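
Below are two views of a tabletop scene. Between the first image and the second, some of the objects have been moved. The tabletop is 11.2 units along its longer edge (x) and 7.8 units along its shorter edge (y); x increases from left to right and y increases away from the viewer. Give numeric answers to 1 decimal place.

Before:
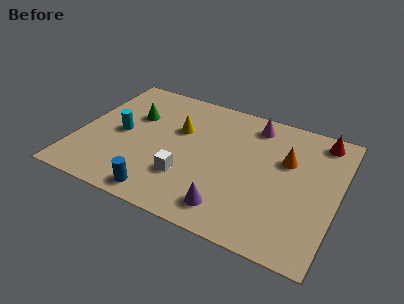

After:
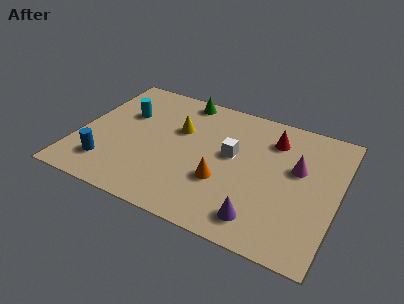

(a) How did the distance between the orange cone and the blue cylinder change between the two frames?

-1.4

They were about 6.4 units apart before and 5.0 after — 1.4 units closer together.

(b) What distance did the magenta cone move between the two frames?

2.8

From (7.3, 6.6) to (9.4, 4.7), the magenta cone covered √(2.1² + 1.9²) ≈ 2.8 units.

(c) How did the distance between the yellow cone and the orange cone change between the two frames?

-1.5

Before: roughly 4.7 units apart; after: 3.2. That's 1.5 units closer together.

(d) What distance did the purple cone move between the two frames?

1.3

The purple cone moved from about (6.9, 1.3) to (8.2, 1.3), a distance of √(1.3² + 0.0²) ≈ 1.3.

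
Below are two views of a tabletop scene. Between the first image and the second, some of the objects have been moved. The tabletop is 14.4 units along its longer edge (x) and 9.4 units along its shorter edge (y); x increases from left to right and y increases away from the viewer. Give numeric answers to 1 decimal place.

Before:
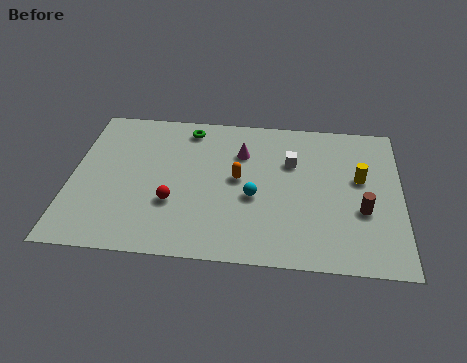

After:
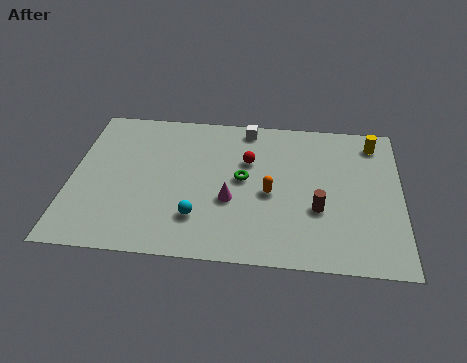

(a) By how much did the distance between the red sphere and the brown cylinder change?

-4.0

The distance was about 8.2 in the first image and 4.2 in the second, so they moved 4.0 units closer together.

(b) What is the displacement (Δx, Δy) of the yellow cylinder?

(0.6, 2.4)

The yellow cylinder started near (12.6, 5.5) and ended near (13.2, 7.9).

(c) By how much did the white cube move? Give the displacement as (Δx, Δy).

(-2.0, 2.1)

The white cube started near (9.6, 6.3) and ended near (7.6, 8.4).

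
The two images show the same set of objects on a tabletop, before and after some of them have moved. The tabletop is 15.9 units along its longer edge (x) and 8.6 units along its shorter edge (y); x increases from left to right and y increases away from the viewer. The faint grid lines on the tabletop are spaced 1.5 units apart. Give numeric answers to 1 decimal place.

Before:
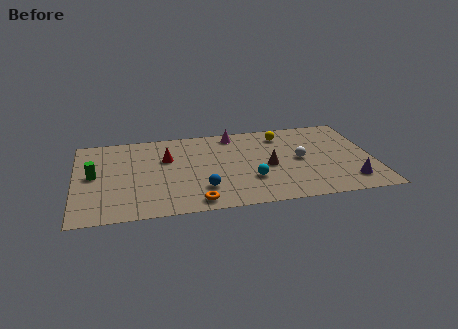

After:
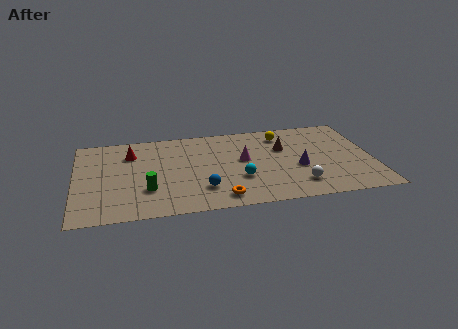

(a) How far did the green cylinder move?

3.4

The green cylinder moved from about (1.0, 4.5) to (3.8, 2.6), a distance of √(2.8² + 1.9²) ≈ 3.4.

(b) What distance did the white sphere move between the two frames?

2.5

The white sphere moved from about (12.0, 4.3) to (11.8, 1.8), a distance of √(0.2² + 2.5²) ≈ 2.5.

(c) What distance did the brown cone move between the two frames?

1.9

The brown cone moved from about (10.3, 3.9) to (11.2, 5.6), a distance of √(0.9² + 1.7²) ≈ 1.9.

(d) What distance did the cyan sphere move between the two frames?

0.6

The cyan sphere was near (9.3, 2.7) before and (8.7, 2.9) after, so it travelled √(0.6² + 0.2²) ≈ 0.6 units.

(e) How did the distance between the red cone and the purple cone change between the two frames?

-1.0

Before: roughly 10.4 units apart; after: 9.4. That's 1.0 units closer together.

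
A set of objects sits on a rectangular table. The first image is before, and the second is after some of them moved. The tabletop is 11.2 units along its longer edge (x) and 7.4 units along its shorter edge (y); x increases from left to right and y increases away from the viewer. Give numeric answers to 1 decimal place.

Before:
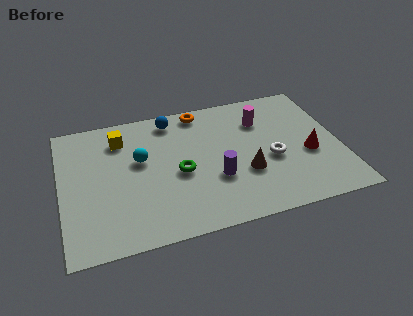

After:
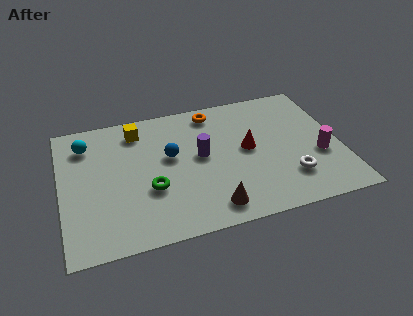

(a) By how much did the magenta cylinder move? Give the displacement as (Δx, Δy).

(2.1, -2.6)

The magenta cylinder was at about (8.2, 5.4) and moved to about (10.3, 2.8).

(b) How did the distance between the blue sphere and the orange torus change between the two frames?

+1.6

They were about 1.2 units apart before and 2.8 after — 1.6 units further apart.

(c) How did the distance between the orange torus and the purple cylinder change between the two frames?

-1.5

The distance was about 4.0 in the first image and 2.5 in the second, so they moved 1.5 units closer together.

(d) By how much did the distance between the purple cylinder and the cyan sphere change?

+1.4

They were about 3.4 units apart before and 4.8 after — 1.4 units further apart.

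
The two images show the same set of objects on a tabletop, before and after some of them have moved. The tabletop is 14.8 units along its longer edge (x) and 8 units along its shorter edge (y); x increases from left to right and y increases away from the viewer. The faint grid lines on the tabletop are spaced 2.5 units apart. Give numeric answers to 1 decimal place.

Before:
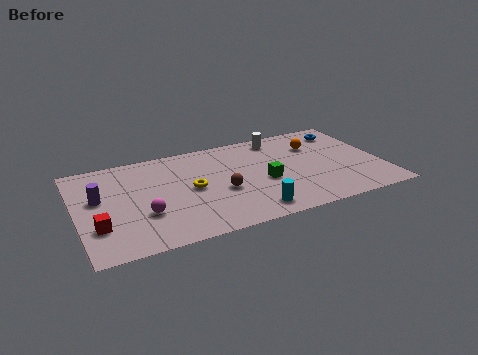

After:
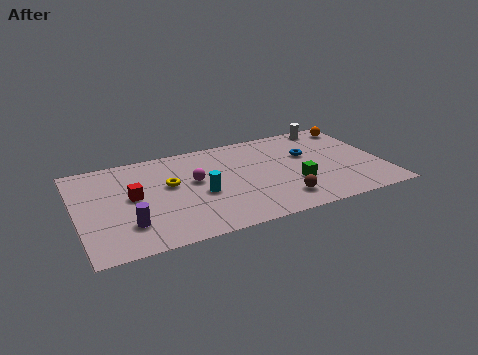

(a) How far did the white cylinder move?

2.7

The white cylinder moved from about (10.1, 6.9) to (12.8, 7.2), a distance of √(2.7² + 0.3²) ≈ 2.7.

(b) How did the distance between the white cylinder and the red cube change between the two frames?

+0.3

The distance was about 10.2 in the first image and 10.5 in the second, so they moved 0.3 units further apart.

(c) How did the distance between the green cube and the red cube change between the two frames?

-0.3

The distance was about 8.2 in the first image and 7.9 in the second, so they moved 0.3 units closer together.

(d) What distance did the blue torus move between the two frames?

2.6

The blue torus moved from about (13.4, 6.5) to (11.3, 5.0), a distance of √(2.1² + 1.5²) ≈ 2.6.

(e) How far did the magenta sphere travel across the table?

3.2

From (3.1, 2.7) to (5.7, 4.6), the magenta sphere covered √(2.6² + 1.9²) ≈ 3.2 units.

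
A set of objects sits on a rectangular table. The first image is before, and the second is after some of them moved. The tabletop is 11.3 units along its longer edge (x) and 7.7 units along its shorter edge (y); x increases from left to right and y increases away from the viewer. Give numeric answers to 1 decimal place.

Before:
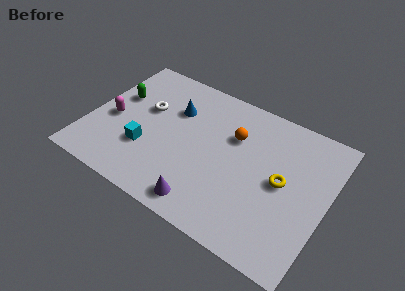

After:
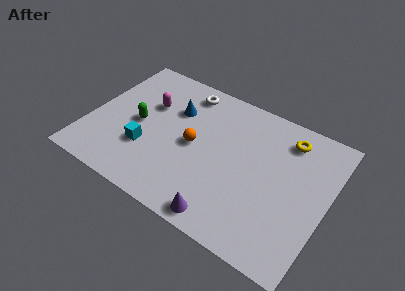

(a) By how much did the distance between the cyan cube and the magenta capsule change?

+0.5

They were about 2.0 units apart before and 2.5 after — 0.5 units further apart.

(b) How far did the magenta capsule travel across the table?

2.2

The magenta capsule moved from about (1.1, 3.4) to (2.6, 5.0), a distance of √(1.5² + 1.6²) ≈ 2.2.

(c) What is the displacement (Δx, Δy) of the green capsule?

(1.2, -1.1)

From the two frames, the green capsule sits at roughly (1.1, 4.8) before and (2.3, 3.7) after.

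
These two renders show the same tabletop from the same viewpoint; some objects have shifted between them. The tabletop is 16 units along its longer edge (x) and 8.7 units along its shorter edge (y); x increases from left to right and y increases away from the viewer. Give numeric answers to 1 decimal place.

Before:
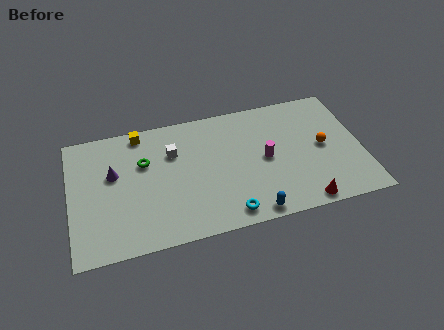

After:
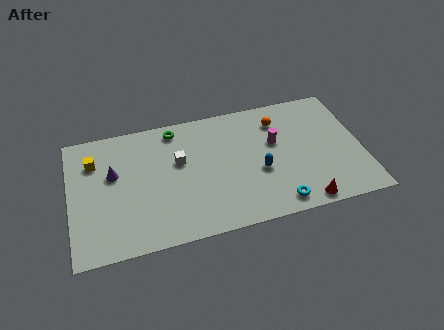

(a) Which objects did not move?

the purple cone and the red cone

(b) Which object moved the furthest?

the orange sphere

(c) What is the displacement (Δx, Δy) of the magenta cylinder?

(0.6, 1.0)

The magenta cylinder started near (10.7, 4.3) and ended near (11.3, 5.3).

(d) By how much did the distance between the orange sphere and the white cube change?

-2.6

They were about 8.4 units apart before and 5.8 after — 2.6 units closer together.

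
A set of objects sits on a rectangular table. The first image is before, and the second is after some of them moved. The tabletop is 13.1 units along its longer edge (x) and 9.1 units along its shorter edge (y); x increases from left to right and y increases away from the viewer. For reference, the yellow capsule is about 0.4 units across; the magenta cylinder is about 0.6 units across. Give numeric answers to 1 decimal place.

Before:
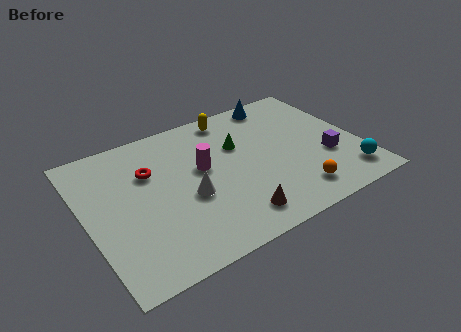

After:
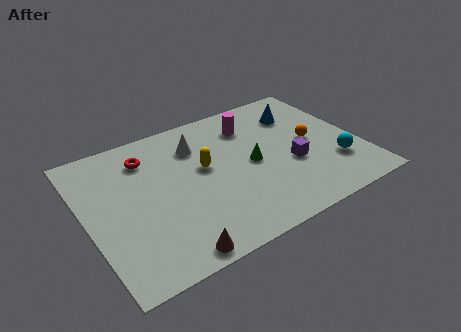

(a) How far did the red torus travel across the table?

1.0

From (3.2, 6.1) to (3.2, 7.1), the red torus covered √(0.0² + 1.0²) ≈ 1.0 units.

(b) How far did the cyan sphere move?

1.1

The cyan sphere was near (12.1, 1.6) before and (11.7, 2.6) after, so it travelled √(0.4² + 1.0²) ≈ 1.1 units.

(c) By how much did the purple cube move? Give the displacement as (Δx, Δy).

(-1.7, 0.3)

The purple cube was at about (11.4, 3.2) and moved to about (9.7, 3.5).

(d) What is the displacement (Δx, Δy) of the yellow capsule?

(-1.8, -2.8)

From the two frames, the yellow capsule sits at roughly (7.5, 8.0) before and (5.7, 5.2) after.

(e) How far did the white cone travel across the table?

3.2

From (4.7, 3.7) to (5.6, 6.8), the white cone covered √(0.9² + 3.1²) ≈ 3.2 units.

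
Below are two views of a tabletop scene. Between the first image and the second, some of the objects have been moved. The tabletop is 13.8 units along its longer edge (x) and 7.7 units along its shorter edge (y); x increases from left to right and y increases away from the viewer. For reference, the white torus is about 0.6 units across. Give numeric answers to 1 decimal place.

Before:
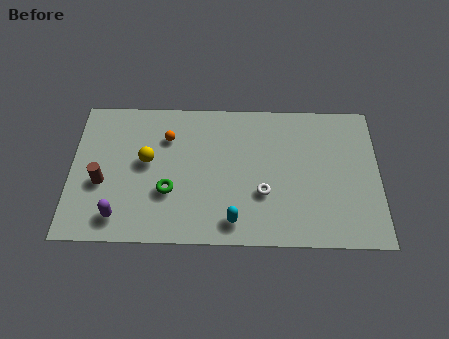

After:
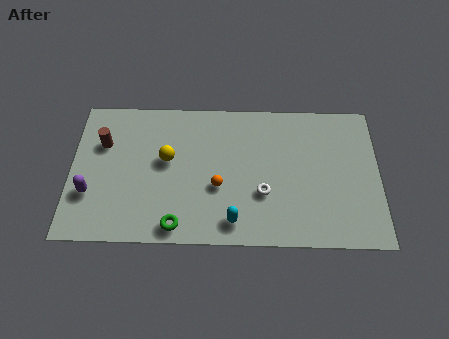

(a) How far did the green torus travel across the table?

1.8

The green torus was near (4.4, 2.7) before and (4.8, 0.9) after, so it travelled √(0.4² + 1.8²) ≈ 1.8 units.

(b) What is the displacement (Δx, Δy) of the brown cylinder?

(0.0, 2.1)

The brown cylinder started near (1.4, 3.1) and ended near (1.4, 5.2).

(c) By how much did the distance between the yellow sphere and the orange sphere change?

+1.1

They were about 1.6 units apart before and 2.7 after — 1.1 units further apart.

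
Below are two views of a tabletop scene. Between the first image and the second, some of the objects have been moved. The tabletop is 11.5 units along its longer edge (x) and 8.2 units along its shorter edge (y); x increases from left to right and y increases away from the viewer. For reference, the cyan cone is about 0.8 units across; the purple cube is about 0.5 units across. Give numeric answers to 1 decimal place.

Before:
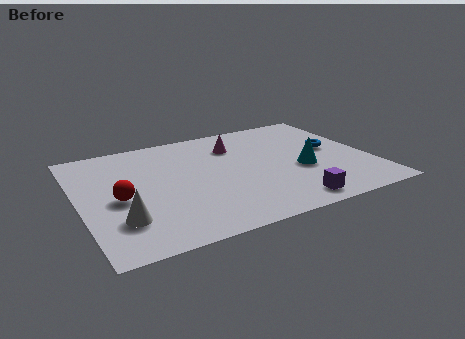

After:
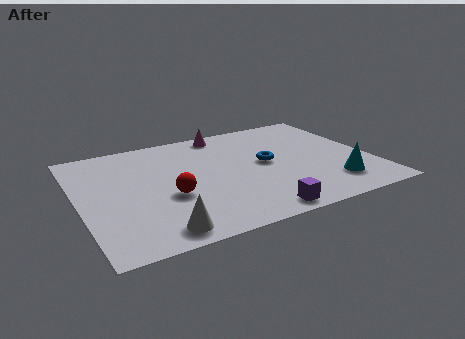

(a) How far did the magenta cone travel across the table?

1.2

The magenta cone was near (6.4, 6.1) before and (6.1, 7.3) after, so it travelled √(0.3² + 1.2²) ≈ 1.2 units.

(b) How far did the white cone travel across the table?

1.8

From (1.4, 2.2) to (2.7, 1.0), the white cone covered √(1.3² + 1.2²) ≈ 1.8 units.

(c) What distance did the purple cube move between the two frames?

1.3

The purple cube was near (7.8, 1.0) before and (6.5, 0.8) after, so it travelled √(1.3² + 0.2²) ≈ 1.3 units.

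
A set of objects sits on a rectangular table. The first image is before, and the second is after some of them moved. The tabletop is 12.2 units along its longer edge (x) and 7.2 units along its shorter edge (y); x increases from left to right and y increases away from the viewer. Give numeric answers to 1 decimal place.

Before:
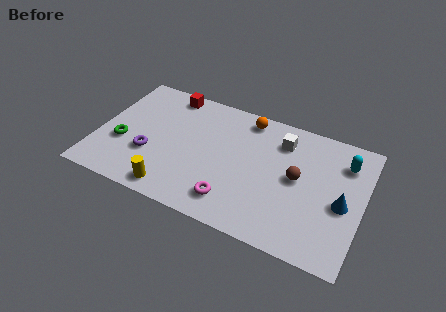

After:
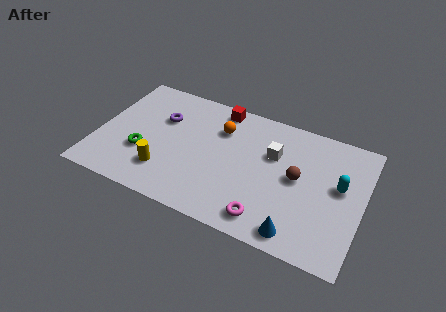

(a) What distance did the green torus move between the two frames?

1.0

From (1.2, 2.7) to (2.2, 2.5), the green torus covered √(1.0² + 0.2²) ≈ 1.0 units.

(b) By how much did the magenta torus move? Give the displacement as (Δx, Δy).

(1.6, -0.3)

The magenta torus was at about (6.5, 1.4) and moved to about (8.1, 1.1).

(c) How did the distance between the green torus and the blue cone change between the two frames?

-2.6

They were about 10.1 units apart before and 7.5 after — 2.6 units closer together.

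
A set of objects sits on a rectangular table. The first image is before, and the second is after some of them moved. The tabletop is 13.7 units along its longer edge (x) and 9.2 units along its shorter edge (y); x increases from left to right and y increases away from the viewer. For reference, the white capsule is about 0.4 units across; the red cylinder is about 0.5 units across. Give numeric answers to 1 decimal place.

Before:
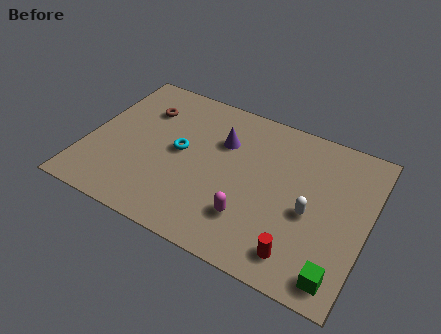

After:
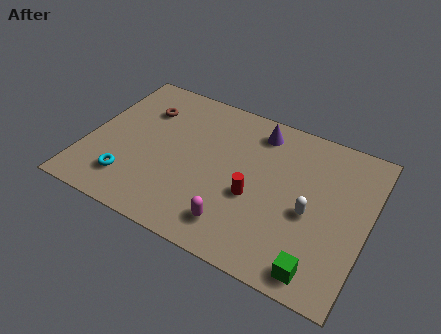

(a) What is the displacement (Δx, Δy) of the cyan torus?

(-2.1, -2.8)

The cyan torus started near (4.5, 4.8) and ended near (2.4, 2.0).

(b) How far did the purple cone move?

2.1

The purple cone was near (6.4, 6.3) before and (8.0, 7.7) after, so it travelled √(1.6² + 1.4²) ≈ 2.1 units.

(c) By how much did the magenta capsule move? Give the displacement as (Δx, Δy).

(-0.6, -0.7)

The magenta capsule started near (8.3, 2.4) and ended near (7.7, 1.7).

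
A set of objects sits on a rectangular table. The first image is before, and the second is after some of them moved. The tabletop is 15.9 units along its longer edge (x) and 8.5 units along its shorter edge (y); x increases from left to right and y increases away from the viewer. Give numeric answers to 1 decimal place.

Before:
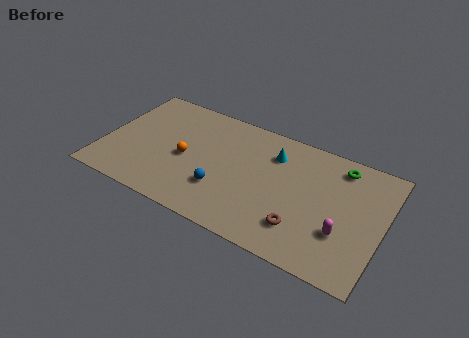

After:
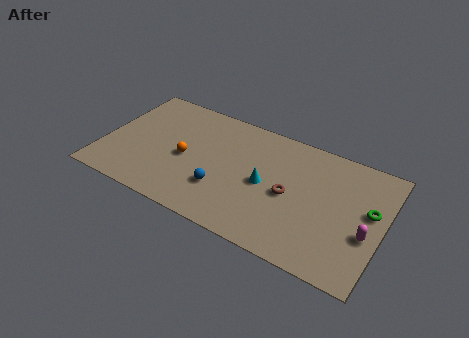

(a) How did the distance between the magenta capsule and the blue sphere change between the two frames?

+1.3

The distance was about 6.8 in the first image and 8.1 in the second, so they moved 1.3 units further apart.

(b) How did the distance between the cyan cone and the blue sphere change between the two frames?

-1.8

Before: roughly 4.5 units apart; after: 2.7. That's 1.8 units closer together.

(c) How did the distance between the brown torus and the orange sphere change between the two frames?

-1.1

They were about 7.1 units apart before and 6.0 after — 1.1 units closer together.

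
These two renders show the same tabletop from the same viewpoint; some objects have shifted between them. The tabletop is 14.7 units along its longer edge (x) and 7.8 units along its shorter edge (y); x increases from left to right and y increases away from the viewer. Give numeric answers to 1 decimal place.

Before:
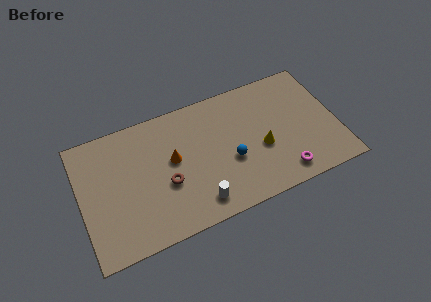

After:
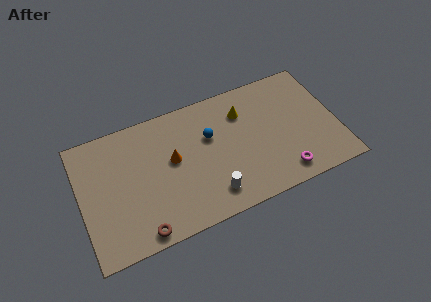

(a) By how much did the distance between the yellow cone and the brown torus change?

+2.6

Before: roughly 5.5 units apart; after: 8.1. That's 2.6 units further apart.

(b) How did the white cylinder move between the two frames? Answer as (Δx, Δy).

(0.8, 0.2)

The white cylinder was at about (6.4, 1.3) and moved to about (7.2, 1.5).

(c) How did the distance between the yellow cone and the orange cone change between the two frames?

-0.7

They were about 5.1 units apart before and 4.4 after — 0.7 units closer together.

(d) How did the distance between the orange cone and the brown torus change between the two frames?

+2.8

Before: roughly 1.4 units apart; after: 4.2. That's 2.8 units further apart.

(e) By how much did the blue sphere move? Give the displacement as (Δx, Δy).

(-1.0, 1.9)

From the two frames, the blue sphere sits at roughly (8.5, 3.1) before and (7.5, 5.0) after.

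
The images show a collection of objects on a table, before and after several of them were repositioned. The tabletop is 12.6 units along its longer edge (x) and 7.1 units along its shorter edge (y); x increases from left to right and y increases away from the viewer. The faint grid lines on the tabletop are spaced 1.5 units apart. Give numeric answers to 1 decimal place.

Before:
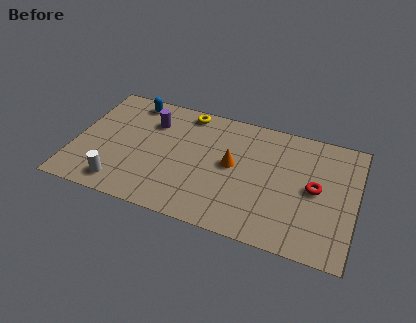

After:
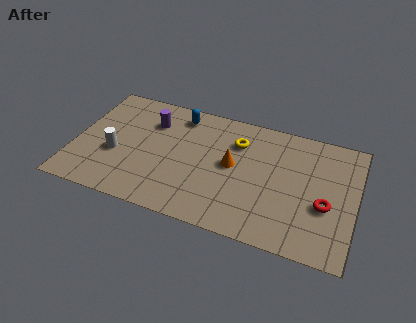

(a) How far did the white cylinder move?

1.7

From (2.3, 1.1) to (1.9, 2.8), the white cylinder covered √(0.4² + 1.7²) ≈ 1.7 units.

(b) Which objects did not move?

the orange cone and the purple cylinder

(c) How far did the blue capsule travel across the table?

2.2

The blue capsule was near (2.3, 6.2) before and (4.5, 6.0) after, so it travelled √(2.2² + 0.2²) ≈ 2.2 units.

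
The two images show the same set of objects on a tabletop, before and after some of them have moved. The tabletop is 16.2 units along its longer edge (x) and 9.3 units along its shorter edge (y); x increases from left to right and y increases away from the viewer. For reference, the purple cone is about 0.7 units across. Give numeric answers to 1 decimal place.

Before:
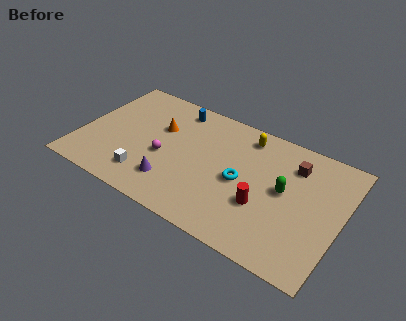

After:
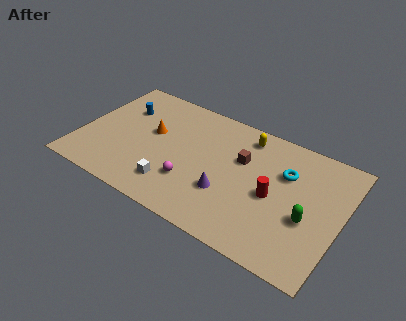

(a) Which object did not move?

the yellow capsule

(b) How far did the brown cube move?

3.3

From (13.0, 7.1) to (9.9, 6.0), the brown cube covered √(3.1² + 1.1²) ≈ 3.3 units.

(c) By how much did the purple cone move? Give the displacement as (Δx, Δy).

(3.3, 0.9)

The purple cone was at about (6.1, 2.2) and moved to about (9.4, 3.1).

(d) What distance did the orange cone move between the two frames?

0.7

From (4.7, 6.0) to (4.3, 5.4), the orange cone covered √(0.4² + 0.6²) ≈ 0.7 units.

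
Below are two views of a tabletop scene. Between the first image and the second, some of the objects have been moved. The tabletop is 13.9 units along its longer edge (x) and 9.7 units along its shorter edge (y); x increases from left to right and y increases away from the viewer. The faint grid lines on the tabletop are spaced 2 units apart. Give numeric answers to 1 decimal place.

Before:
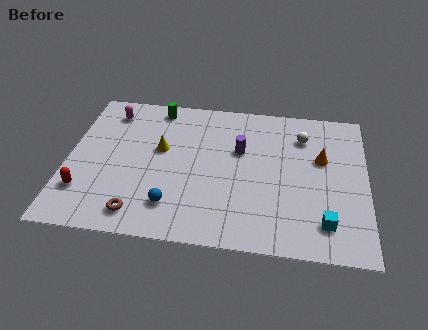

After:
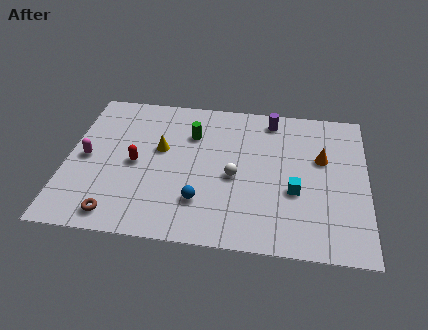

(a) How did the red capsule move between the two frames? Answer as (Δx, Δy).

(2.3, 2.1)

From the two frames, the red capsule sits at roughly (0.9, 2.5) before and (3.2, 4.6) after.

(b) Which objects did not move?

the yellow cone and the orange cone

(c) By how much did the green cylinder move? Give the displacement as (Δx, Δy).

(1.7, -1.7)

From the two frames, the green cylinder sits at roughly (4.0, 8.6) before and (5.7, 6.9) after.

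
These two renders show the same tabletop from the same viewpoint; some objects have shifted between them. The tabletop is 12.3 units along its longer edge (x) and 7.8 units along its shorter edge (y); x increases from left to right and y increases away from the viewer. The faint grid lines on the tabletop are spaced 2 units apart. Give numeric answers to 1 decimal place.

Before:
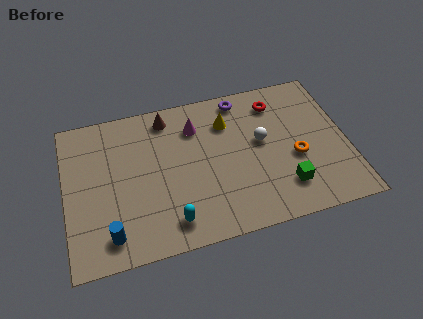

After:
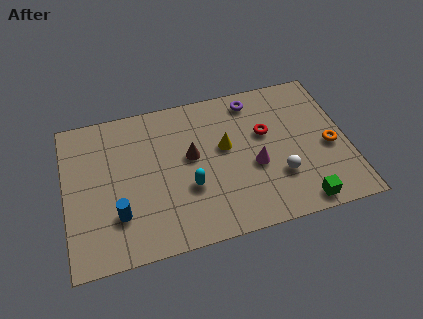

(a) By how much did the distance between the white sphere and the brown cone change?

-0.4

The distance was about 4.6 in the first image and 4.2 in the second, so they moved 0.4 units closer together.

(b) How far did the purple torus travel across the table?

0.5

The purple torus moved from about (7.9, 6.9) to (8.4, 6.7), a distance of √(0.5² + 0.2²) ≈ 0.5.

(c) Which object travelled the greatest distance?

the magenta cone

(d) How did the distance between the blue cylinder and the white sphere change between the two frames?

-0.5

The distance was about 7.5 in the first image and 7.0 in the second, so they moved 0.5 units closer together.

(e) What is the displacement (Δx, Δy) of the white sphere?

(0.6, -2.0)

The white sphere started near (8.6, 4.4) and ended near (9.2, 2.4).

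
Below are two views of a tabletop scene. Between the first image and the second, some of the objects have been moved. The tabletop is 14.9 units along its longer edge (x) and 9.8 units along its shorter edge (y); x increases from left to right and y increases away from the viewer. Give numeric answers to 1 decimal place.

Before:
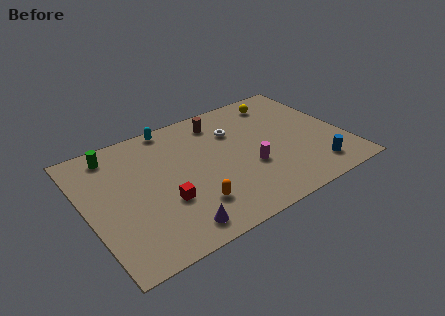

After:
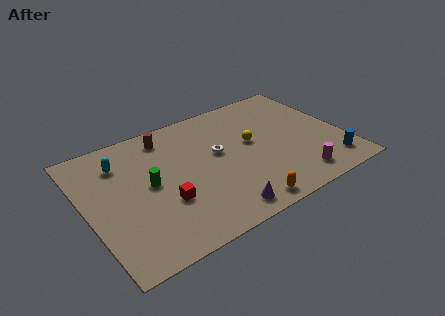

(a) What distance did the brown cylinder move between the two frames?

3.1

The brown cylinder moved from about (8.2, 8.1) to (5.1, 8.3), a distance of √(3.1² + 0.2²) ≈ 3.1.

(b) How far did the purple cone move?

2.6

The purple cone was near (4.4, 1.3) before and (7.0, 1.2) after, so it travelled √(2.6² + 0.1²) ≈ 2.6 units.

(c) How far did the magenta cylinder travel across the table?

3.2

The magenta cylinder moved from about (9.2, 3.6) to (11.6, 1.5), a distance of √(2.4² + 2.1²) ≈ 3.2.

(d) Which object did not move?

the red cube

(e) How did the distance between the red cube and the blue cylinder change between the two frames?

+1.0

They were about 8.7 units apart before and 9.7 after — 1.0 units further apart.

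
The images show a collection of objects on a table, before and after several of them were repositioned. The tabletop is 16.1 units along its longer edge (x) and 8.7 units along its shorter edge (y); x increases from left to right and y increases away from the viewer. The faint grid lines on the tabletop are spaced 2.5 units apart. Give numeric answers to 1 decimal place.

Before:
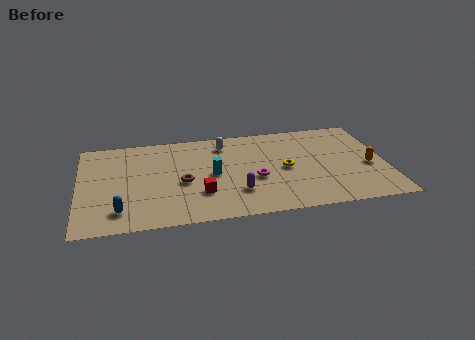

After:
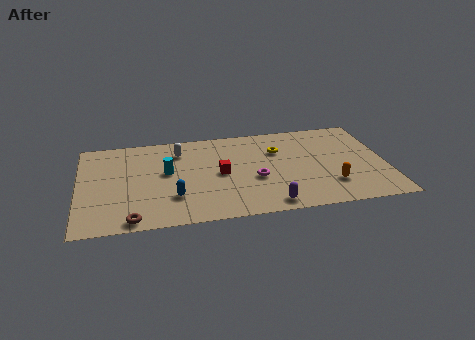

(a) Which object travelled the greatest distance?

the brown torus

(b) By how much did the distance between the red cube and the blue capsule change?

-1.2

They were about 4.3 units apart before and 3.1 after — 1.2 units closer together.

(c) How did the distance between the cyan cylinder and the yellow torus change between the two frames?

+2.2

The distance was about 3.8 in the first image and 6.0 in the second, so they moved 2.2 units further apart.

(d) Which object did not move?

the magenta torus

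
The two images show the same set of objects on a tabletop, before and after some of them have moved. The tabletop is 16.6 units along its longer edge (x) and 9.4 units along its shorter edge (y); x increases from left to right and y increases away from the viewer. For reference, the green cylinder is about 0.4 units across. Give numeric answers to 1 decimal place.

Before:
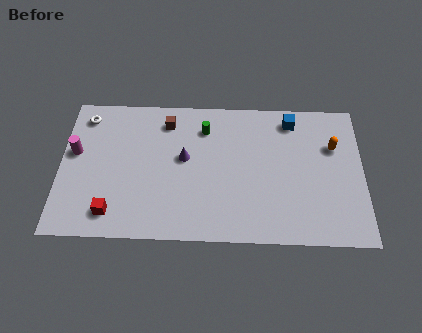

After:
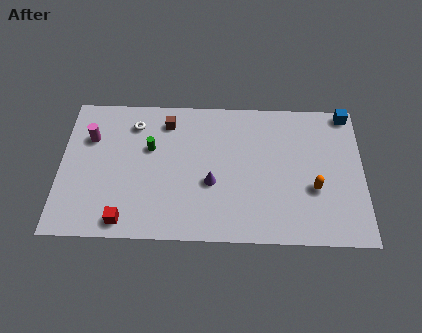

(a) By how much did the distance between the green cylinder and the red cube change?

-2.6

They were about 7.6 units apart before and 5.0 after — 2.6 units closer together.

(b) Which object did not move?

the brown cube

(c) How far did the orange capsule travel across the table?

3.0

The orange capsule moved from about (15.0, 6.3) to (13.9, 3.5), a distance of √(1.1² + 2.8²) ≈ 3.0.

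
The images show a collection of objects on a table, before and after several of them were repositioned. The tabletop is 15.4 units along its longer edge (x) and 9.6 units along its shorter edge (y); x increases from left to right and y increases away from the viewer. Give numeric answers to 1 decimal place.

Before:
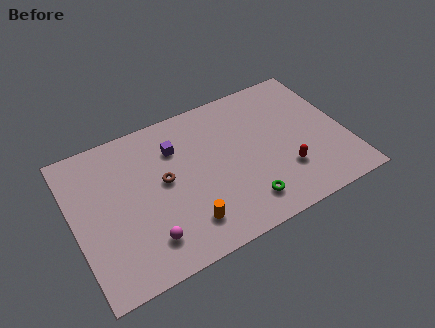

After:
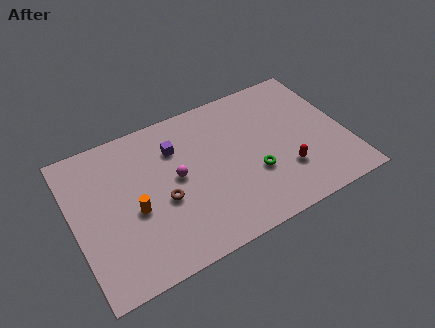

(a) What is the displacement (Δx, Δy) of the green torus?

(0.8, 1.6)

The green torus started near (9.2, 1.8) and ended near (10.0, 3.4).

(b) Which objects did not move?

the purple cube and the red capsule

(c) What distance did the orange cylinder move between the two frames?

3.3

From (5.9, 2.0) to (3.3, 4.1), the orange cylinder covered √(2.6² + 2.1²) ≈ 3.3 units.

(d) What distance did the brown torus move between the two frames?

1.2

The brown torus moved from about (5.1, 5.2) to (4.9, 4.0), a distance of √(0.2² + 1.2²) ≈ 1.2.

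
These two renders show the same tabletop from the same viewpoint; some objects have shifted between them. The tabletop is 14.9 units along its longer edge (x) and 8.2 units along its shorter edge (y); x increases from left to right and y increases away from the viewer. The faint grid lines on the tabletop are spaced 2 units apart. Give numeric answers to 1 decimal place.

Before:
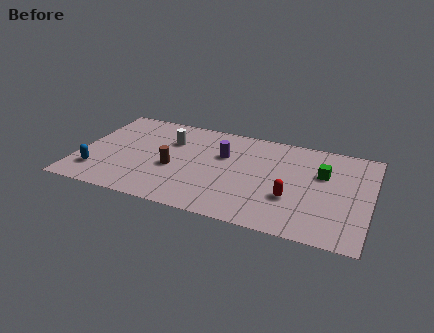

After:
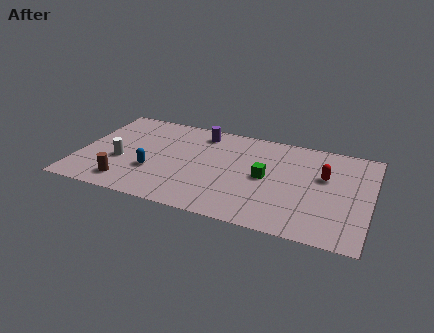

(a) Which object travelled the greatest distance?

the white cylinder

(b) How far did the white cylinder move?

3.4

The white cylinder was near (4.5, 5.7) before and (2.2, 3.2) after, so it travelled √(2.3² + 2.5²) ≈ 3.4 units.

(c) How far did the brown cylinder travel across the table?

3.0

From (4.9, 3.4) to (2.7, 1.4), the brown cylinder covered √(2.2² + 2.0²) ≈ 3.0 units.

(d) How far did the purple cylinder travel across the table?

2.1

The purple cylinder was near (7.3, 5.3) before and (6.0, 6.9) after, so it travelled √(1.3² + 1.6²) ≈ 2.1 units.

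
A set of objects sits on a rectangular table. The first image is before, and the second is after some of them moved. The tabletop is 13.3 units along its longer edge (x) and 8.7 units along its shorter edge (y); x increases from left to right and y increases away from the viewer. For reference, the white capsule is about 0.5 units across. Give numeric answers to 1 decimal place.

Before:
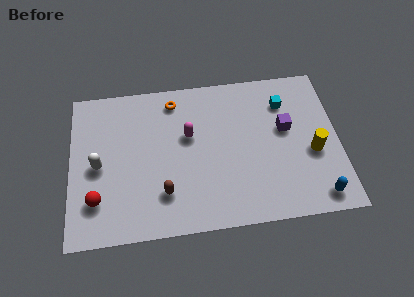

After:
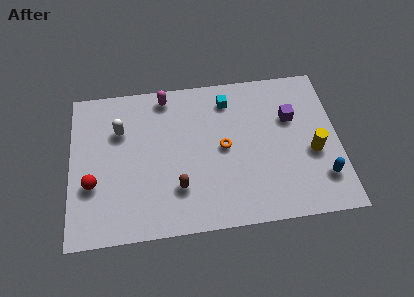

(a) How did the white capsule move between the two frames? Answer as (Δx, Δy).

(1.1, 1.9)

The white capsule started near (1.4, 4.1) and ended near (2.5, 6.0).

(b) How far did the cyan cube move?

2.8

From (10.7, 6.6) to (7.9, 7.1), the cyan cube covered √(2.8² + 0.5²) ≈ 2.8 units.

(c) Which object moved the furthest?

the orange torus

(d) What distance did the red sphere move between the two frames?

0.9

From (1.3, 2.2) to (1.1, 3.1), the red sphere covered √(0.2² + 0.9²) ≈ 0.9 units.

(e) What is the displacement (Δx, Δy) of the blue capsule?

(0.3, 1.0)

From the two frames, the blue capsule sits at roughly (12.1, 1.1) before and (12.4, 2.1) after.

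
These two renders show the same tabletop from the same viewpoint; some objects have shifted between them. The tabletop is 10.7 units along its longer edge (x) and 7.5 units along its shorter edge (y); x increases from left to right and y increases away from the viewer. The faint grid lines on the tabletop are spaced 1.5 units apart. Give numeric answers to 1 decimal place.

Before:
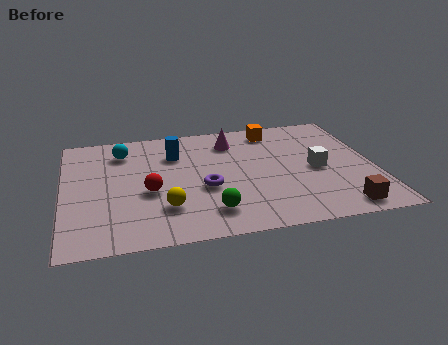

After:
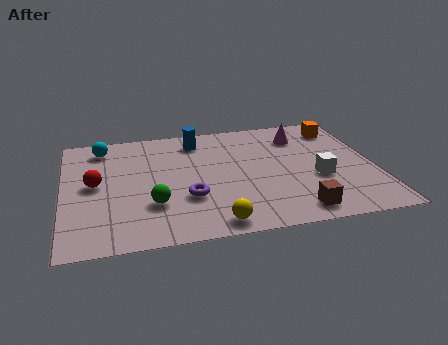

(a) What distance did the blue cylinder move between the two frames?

1.1

The blue cylinder moved from about (3.9, 5.4) to (4.7, 6.2), a distance of √(0.8² + 0.8²) ≈ 1.1.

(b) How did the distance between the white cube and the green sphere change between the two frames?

+1.4

The distance was about 4.3 in the first image and 5.7 in the second, so they moved 1.4 units further apart.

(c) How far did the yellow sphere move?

2.0

From (3.4, 2.0) to (5.0, 0.8), the yellow sphere covered √(1.6² + 1.2²) ≈ 2.0 units.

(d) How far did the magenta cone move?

2.4

The magenta cone was near (5.9, 5.9) before and (8.3, 5.8) after, so it travelled √(2.4² + 0.1²) ≈ 2.4 units.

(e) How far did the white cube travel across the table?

0.6

From (8.7, 3.5) to (8.7, 2.9), the white cube covered √(0.0² + 0.6²) ≈ 0.6 units.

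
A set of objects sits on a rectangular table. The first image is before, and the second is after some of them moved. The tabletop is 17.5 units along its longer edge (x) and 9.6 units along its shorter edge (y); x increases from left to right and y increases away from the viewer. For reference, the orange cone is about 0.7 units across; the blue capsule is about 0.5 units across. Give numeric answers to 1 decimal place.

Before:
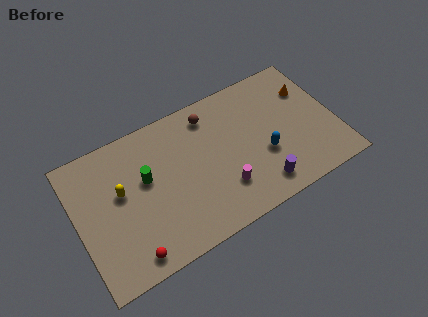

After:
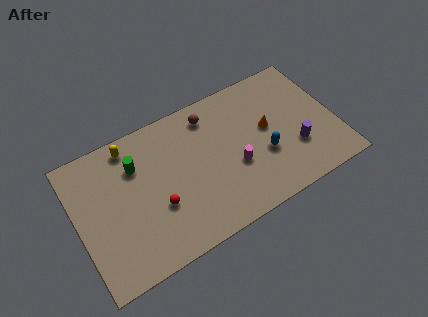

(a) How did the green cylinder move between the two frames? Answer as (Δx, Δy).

(-0.5, 1.2)

The green cylinder was at about (4.7, 5.7) and moved to about (4.2, 6.9).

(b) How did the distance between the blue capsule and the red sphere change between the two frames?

-2.5

The distance was about 9.8 in the first image and 7.3 in the second, so they moved 2.5 units closer together.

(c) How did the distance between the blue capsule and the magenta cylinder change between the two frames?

-1.2

They were about 3.2 units apart before and 2.0 after — 1.2 units closer together.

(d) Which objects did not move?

the brown sphere and the blue capsule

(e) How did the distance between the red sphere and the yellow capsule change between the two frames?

+0.6

The distance was about 4.4 in the first image and 5.0 in the second, so they moved 0.6 units further apart.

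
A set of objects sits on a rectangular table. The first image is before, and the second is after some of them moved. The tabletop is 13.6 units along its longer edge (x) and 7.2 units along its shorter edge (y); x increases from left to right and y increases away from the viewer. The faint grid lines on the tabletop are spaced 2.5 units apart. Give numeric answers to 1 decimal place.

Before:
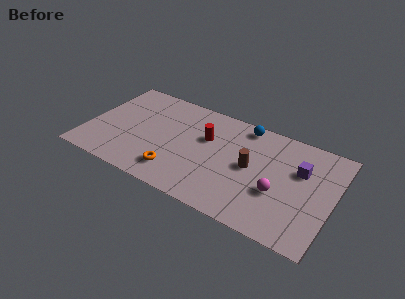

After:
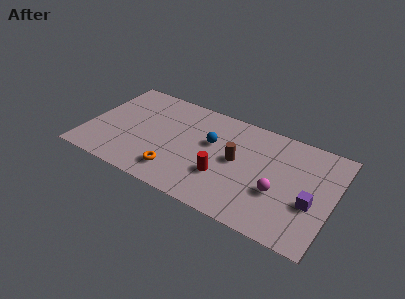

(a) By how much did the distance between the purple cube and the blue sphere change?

+2.2

Before: roughly 3.7 units apart; after: 5.9. That's 2.2 units further apart.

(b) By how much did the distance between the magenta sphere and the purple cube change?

-0.4

The distance was about 2.2 in the first image and 1.8 in the second, so they moved 0.4 units closer together.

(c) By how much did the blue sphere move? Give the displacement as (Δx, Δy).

(-1.6, -2.0)

From the two frames, the blue sphere sits at roughly (8.4, 6.4) before and (6.8, 4.4) after.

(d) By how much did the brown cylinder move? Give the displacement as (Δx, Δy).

(-0.8, 0.1)

The brown cylinder was at about (9.1, 3.7) and moved to about (8.3, 3.8).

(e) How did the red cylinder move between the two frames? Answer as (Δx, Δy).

(1.2, -2.2)

The red cylinder started near (6.5, 4.6) and ended near (7.7, 2.4).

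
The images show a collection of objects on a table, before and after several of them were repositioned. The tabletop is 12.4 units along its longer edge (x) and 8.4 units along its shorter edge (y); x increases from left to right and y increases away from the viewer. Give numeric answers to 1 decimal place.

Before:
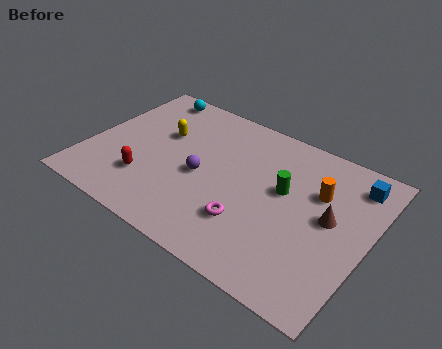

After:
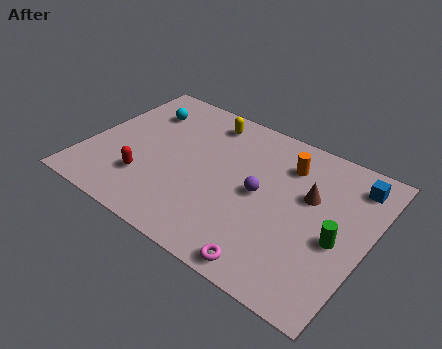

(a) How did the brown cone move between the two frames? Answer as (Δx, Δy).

(-1.0, 0.7)

The brown cone started near (10.7, 4.5) and ended near (9.7, 5.2).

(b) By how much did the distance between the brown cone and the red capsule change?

-0.7

The distance was about 8.1 in the first image and 7.4 in the second, so they moved 0.7 units closer together.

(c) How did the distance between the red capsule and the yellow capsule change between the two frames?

+2.1

Before: roughly 3.0 units apart; after: 5.1. That's 2.1 units further apart.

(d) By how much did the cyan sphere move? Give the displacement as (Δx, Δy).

(0.0, -1.2)

From the two frames, the cyan sphere sits at roughly (1.9, 7.5) before and (1.9, 6.3) after.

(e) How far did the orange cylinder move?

1.7

The orange cylinder was near (10.0, 5.6) before and (8.5, 6.4) after, so it travelled √(1.5² + 0.8²) ≈ 1.7 units.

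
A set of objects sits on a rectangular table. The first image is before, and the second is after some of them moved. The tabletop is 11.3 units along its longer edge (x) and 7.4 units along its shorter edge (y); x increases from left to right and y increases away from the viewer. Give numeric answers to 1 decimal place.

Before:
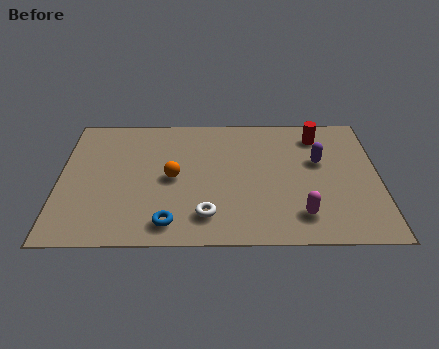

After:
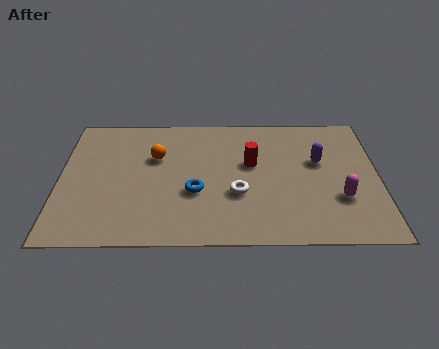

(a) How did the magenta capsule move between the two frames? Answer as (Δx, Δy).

(1.4, 0.9)

The magenta capsule was at about (8.5, 1.5) and moved to about (9.9, 2.4).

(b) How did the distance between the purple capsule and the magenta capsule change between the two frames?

-0.9

They were about 3.1 units apart before and 2.2 after — 0.9 units closer together.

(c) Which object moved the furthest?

the red cylinder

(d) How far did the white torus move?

1.6

The white torus was near (5.2, 1.5) before and (6.3, 2.7) after, so it travelled √(1.1² + 1.2²) ≈ 1.6 units.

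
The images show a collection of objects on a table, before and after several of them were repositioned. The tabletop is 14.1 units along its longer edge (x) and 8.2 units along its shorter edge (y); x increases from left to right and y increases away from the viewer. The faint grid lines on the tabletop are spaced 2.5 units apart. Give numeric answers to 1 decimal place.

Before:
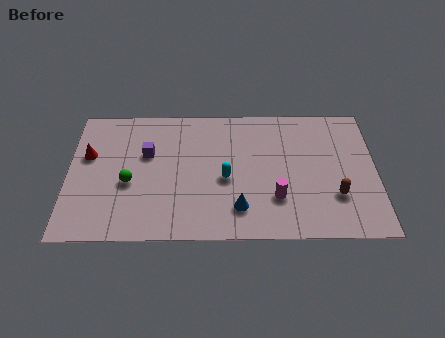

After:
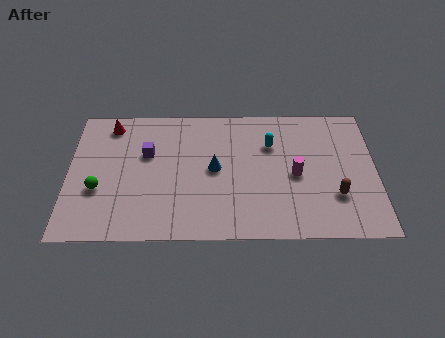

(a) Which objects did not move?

the purple cube and the brown capsule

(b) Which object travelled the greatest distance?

the cyan capsule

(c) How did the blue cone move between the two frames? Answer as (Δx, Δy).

(-1.1, 2.4)

From the two frames, the blue cone sits at roughly (7.8, 1.8) before and (6.7, 4.2) after.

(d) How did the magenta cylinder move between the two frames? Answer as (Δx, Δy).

(0.9, 1.4)

The magenta cylinder was at about (9.5, 2.4) and moved to about (10.4, 3.8).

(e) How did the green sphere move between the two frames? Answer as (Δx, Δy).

(-1.4, -0.4)

The green sphere started near (2.8, 3.4) and ended near (1.4, 3.0).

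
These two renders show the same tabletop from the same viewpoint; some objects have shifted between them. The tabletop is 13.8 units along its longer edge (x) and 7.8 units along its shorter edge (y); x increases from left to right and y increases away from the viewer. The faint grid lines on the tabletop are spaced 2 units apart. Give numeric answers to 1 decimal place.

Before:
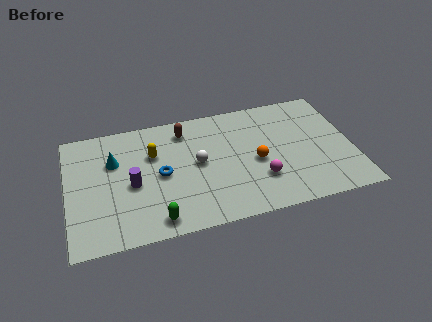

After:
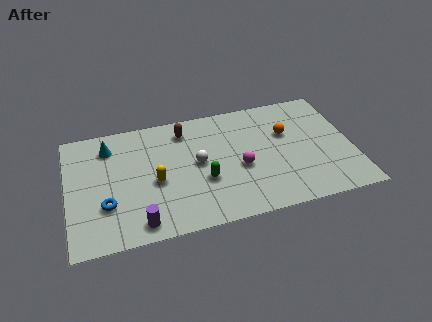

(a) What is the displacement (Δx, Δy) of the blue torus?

(-2.7, -1.3)

From the two frames, the blue torus sits at roughly (4.5, 3.8) before and (1.8, 2.5) after.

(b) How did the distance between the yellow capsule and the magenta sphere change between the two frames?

-1.7

The distance was about 5.8 in the first image and 4.1 in the second, so they moved 1.7 units closer together.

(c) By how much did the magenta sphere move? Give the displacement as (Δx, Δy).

(-0.9, 1.0)

The magenta sphere was at about (9.2, 2.3) and moved to about (8.3, 3.3).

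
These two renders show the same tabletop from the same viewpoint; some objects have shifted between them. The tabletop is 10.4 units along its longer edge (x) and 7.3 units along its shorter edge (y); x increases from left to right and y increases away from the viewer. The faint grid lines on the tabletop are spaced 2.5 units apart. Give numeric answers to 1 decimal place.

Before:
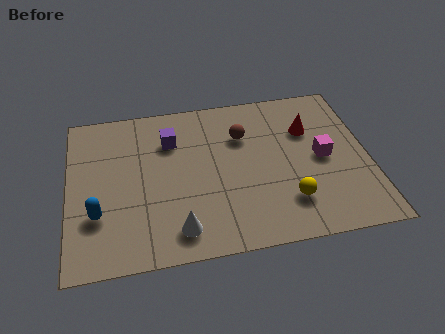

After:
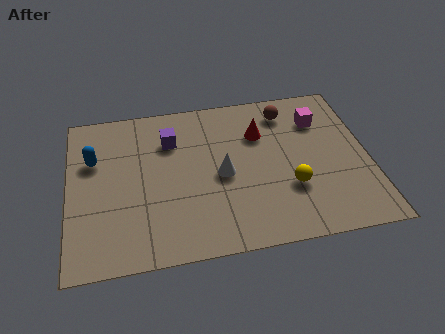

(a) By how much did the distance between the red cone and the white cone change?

-3.8

The distance was about 6.0 in the first image and 2.2 in the second, so they moved 3.8 units closer together.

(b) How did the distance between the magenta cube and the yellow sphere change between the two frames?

+1.0

The distance was about 2.2 in the first image and 3.2 in the second, so they moved 1.0 units further apart.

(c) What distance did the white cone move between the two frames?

2.7

The white cone was near (3.7, 1.2) before and (5.3, 3.4) after, so it travelled √(1.6² + 2.2²) ≈ 2.7 units.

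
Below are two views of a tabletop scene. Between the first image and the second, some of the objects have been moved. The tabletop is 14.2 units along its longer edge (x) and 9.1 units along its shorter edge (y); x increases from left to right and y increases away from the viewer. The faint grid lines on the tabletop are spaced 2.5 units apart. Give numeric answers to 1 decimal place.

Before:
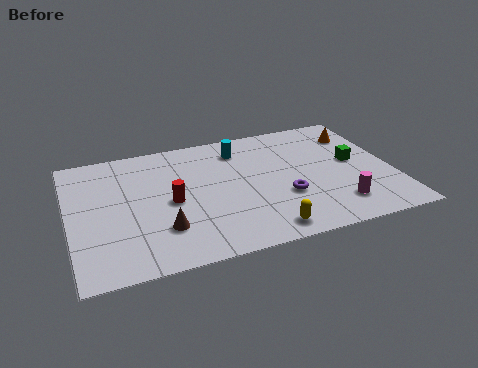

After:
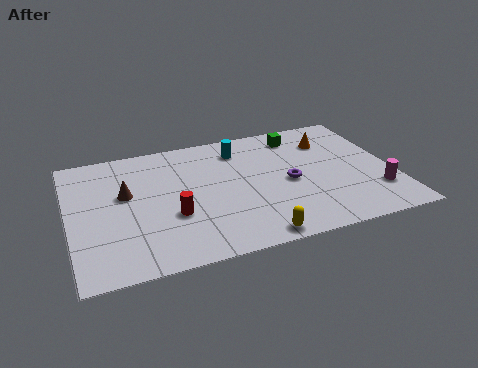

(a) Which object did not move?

the cyan cylinder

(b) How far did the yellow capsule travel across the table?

0.6

From (8.2, 1.1) to (7.7, 0.8), the yellow capsule covered √(0.5² + 0.3²) ≈ 0.6 units.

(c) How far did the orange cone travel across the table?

1.3

The orange cone was near (13.0, 7.0) before and (11.7, 6.8) after, so it travelled √(1.3² + 0.2²) ≈ 1.3 units.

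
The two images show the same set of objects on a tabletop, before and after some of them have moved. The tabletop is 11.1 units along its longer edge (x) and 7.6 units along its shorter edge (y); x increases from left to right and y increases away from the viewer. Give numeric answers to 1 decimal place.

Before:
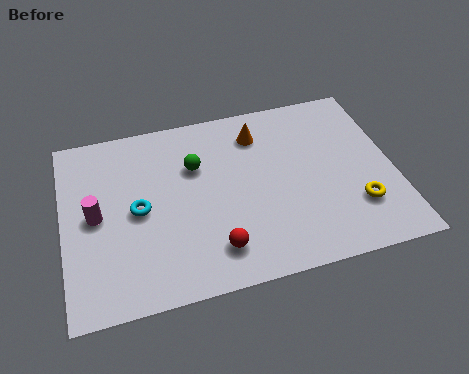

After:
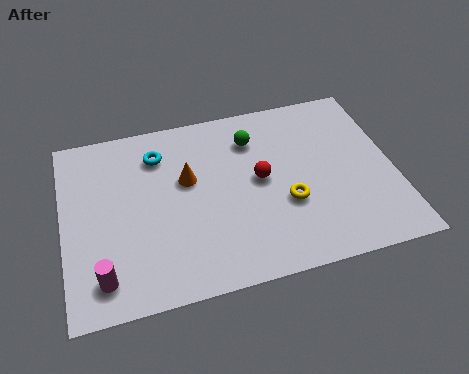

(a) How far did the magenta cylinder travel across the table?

2.5

The magenta cylinder was near (1.1, 3.8) before and (1.2, 1.3) after, so it travelled √(0.1² + 2.5²) ≈ 2.5 units.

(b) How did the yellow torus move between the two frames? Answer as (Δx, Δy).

(-2.3, 0.7)

The yellow torus was at about (9.7, 2.1) and moved to about (7.4, 2.8).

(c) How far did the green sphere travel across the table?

2.1

The green sphere moved from about (4.5, 5.1) to (6.5, 5.8), a distance of √(2.0² + 0.7²) ≈ 2.1.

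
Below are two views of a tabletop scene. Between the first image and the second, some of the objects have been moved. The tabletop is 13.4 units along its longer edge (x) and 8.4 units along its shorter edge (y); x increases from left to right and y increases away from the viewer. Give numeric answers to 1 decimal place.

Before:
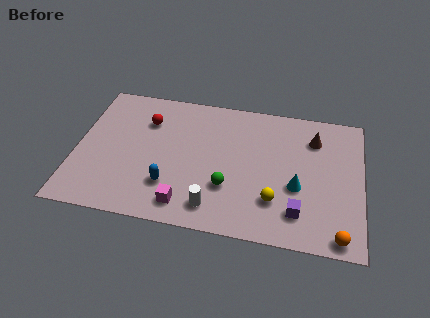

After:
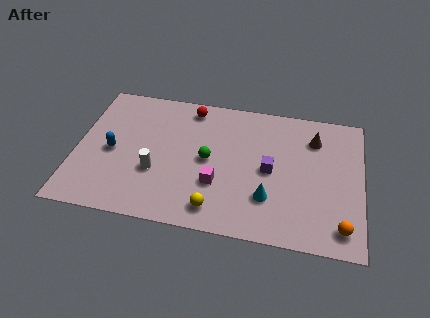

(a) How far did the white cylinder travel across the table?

3.2

The white cylinder was near (6.6, 1.4) before and (3.8, 3.0) after, so it travelled √(2.8² + 1.6²) ≈ 3.2 units.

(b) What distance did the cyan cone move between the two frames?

1.6

The cyan cone moved from about (10.4, 3.3) to (9.1, 2.4), a distance of √(1.3² + 0.9²) ≈ 1.6.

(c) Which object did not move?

the brown cone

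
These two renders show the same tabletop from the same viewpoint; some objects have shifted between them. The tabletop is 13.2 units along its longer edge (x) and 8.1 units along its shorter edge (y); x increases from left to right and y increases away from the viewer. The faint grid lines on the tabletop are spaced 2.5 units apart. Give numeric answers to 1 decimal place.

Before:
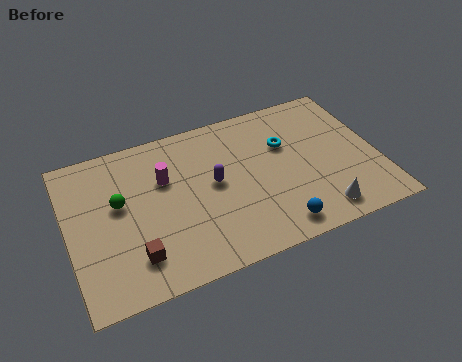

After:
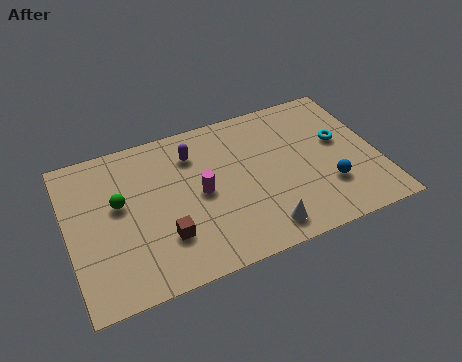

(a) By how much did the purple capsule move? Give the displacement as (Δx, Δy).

(-0.7, 1.9)

From the two frames, the purple capsule sits at roughly (6.2, 4.3) before and (5.5, 6.2) after.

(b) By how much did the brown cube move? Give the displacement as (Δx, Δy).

(1.3, 0.5)

The brown cube was at about (2.6, 1.8) and moved to about (3.9, 2.3).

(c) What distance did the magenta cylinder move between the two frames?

1.9

The magenta cylinder was near (4.2, 5.3) before and (5.6, 4.0) after, so it travelled √(1.4² + 1.3²) ≈ 1.9 units.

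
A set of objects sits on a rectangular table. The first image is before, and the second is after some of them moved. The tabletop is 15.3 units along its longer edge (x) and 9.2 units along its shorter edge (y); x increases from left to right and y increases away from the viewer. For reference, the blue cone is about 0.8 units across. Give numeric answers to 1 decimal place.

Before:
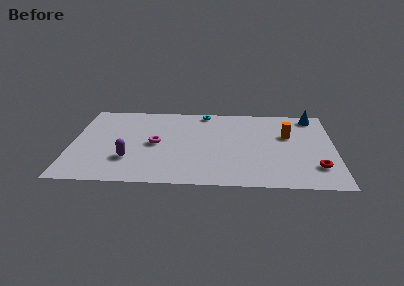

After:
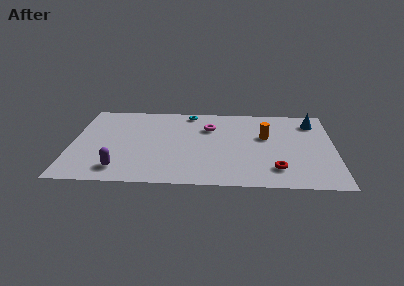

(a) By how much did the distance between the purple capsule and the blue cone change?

+0.6

The distance was about 12.0 in the first image and 12.6 in the second, so they moved 0.6 units further apart.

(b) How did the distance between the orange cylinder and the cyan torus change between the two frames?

-0.3

The distance was about 5.5 in the first image and 5.2 in the second, so they moved 0.3 units closer together.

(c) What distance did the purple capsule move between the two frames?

1.2

The purple capsule moved from about (3.4, 2.7) to (2.9, 1.6), a distance of √(0.5² + 1.1²) ≈ 1.2.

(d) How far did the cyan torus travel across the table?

0.9

From (7.7, 8.3) to (6.8, 8.2), the cyan torus covered √(0.9² + 0.1²) ≈ 0.9 units.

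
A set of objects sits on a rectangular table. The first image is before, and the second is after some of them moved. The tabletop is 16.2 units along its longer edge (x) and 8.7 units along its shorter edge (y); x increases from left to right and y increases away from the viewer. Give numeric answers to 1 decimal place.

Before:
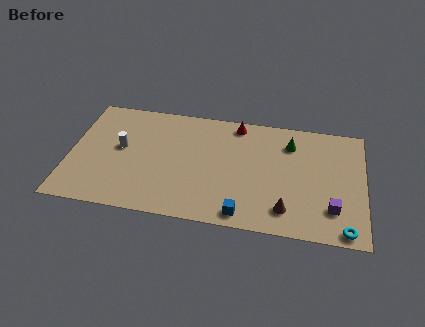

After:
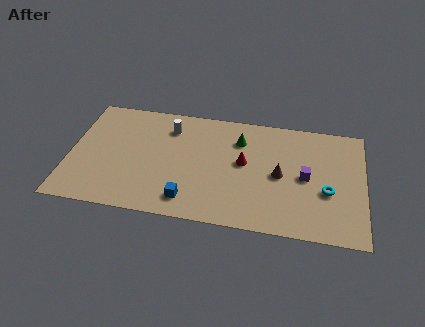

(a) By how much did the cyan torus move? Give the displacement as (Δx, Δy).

(-1.0, 2.6)

The cyan torus started near (15.2, 0.8) and ended near (14.2, 3.4).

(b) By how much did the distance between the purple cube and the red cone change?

-4.3

Before: roughly 7.7 units apart; after: 3.4. That's 4.3 units closer together.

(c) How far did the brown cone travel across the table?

2.5

From (12.0, 1.7) to (11.6, 4.2), the brown cone covered √(0.4² + 2.5²) ≈ 2.5 units.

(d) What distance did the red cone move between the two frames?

2.9

From (9.1, 7.7) to (9.6, 4.8), the red cone covered √(0.5² + 2.9²) ≈ 2.9 units.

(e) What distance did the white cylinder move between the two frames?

3.3

The white cylinder was near (2.8, 4.8) before and (5.4, 6.8) after, so it travelled √(2.6² + 2.0²) ≈ 3.3 units.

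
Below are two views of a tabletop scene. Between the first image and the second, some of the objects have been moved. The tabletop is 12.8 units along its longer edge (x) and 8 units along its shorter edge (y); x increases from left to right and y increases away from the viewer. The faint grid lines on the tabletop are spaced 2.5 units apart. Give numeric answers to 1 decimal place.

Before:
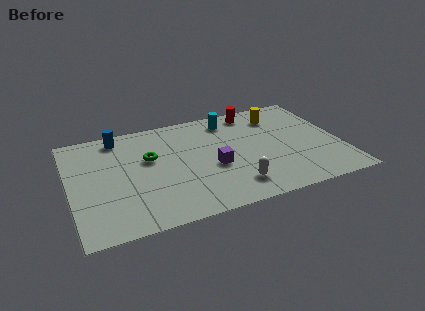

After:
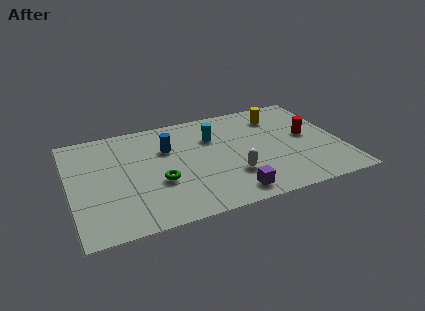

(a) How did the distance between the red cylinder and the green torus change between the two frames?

+1.7

They were about 5.6 units apart before and 7.3 after — 1.7 units further apart.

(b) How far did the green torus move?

1.9

From (3.8, 4.9) to (4.1, 3.0), the green torus covered √(0.3² + 1.9²) ≈ 1.9 units.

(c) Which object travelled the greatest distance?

the red cylinder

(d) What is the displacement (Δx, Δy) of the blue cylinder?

(2.2, -1.6)

From the two frames, the blue cylinder sits at roughly (2.5, 7.0) before and (4.7, 5.4) after.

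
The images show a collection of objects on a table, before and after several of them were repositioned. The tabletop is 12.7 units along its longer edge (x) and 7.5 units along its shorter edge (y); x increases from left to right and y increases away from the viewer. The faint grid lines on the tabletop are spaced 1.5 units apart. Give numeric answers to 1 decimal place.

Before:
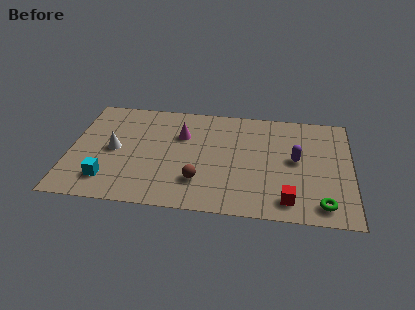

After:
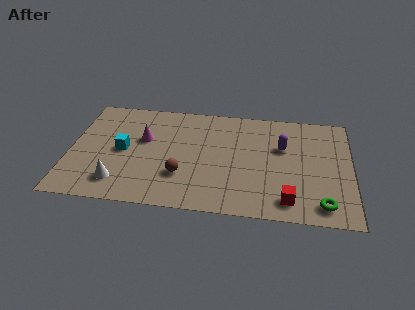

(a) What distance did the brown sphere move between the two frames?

0.9

The brown sphere moved from about (5.9, 2.0) to (5.1, 2.3), a distance of √(0.8² + 0.3²) ≈ 0.9.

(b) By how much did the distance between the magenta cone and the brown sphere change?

-0.3

They were about 3.2 units apart before and 2.9 after — 0.3 units closer together.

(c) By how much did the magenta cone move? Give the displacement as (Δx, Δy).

(-1.7, -0.5)

From the two frames, the magenta cone sits at roughly (5.0, 5.1) before and (3.3, 4.6) after.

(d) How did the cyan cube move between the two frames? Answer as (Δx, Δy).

(0.6, 2.1)

From the two frames, the cyan cube sits at roughly (1.8, 1.6) before and (2.4, 3.7) after.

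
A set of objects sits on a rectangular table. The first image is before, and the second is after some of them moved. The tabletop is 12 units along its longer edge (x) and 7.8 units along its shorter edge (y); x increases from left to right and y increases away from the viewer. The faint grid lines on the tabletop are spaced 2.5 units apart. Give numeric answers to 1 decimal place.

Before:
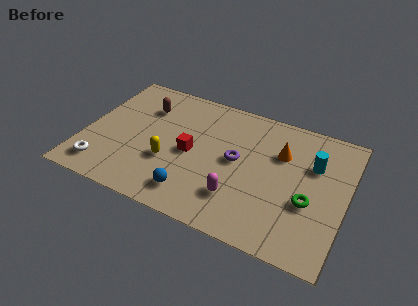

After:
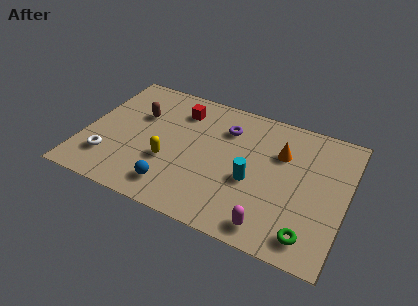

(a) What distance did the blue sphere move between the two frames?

0.9

From (5.3, 1.4) to (4.4, 1.4), the blue sphere covered √(0.9² + 0.0²) ≈ 0.9 units.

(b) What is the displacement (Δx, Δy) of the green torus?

(0.2, -1.8)

The green torus was at about (10.4, 3.0) and moved to about (10.6, 1.2).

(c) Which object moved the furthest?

the cyan cylinder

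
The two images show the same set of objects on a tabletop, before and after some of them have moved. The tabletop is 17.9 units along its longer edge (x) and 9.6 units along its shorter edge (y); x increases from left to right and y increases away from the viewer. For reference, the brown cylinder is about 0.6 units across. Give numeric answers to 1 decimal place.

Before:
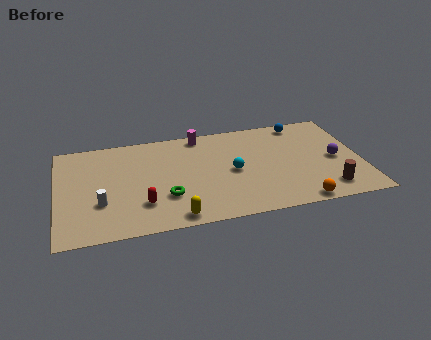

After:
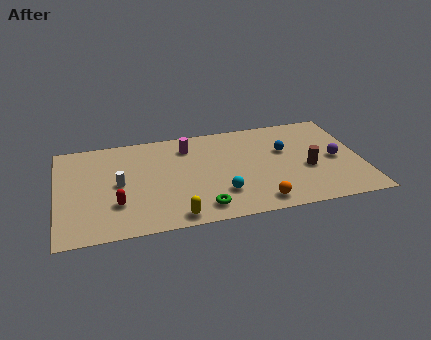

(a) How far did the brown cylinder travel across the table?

2.4

From (15.7, 1.7) to (14.7, 3.9), the brown cylinder covered √(1.0² + 2.2²) ≈ 2.4 units.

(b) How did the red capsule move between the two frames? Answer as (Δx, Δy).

(-1.5, 0.3)

The red capsule was at about (4.9, 2.6) and moved to about (3.4, 2.9).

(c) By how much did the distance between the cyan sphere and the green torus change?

-2.7

They were about 4.3 units apart before and 1.6 after — 2.7 units closer together.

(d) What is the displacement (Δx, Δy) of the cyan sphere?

(-0.8, -2.0)

The cyan sphere started near (10.3, 4.6) and ended near (9.5, 2.6).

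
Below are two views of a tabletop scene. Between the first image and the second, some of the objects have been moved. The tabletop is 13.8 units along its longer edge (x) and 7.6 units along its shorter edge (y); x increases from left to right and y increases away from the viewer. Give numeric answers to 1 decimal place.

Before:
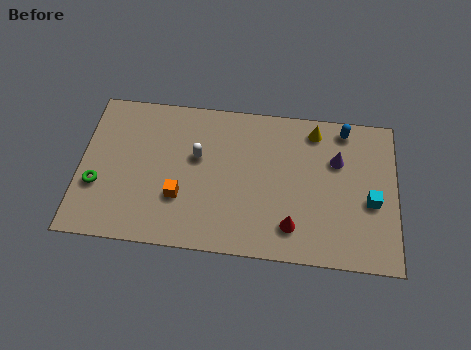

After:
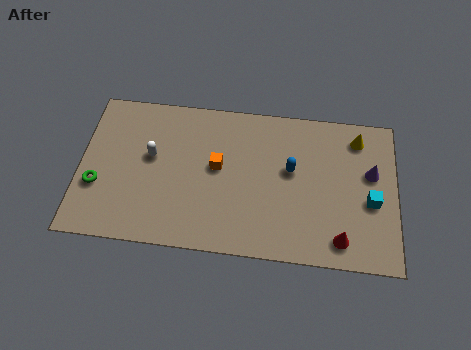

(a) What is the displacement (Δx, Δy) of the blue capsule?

(-2.3, -2.3)

The blue capsule started near (11.5, 6.7) and ended near (9.2, 4.4).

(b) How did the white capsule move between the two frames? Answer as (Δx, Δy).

(-2.0, -0.2)

The white capsule was at about (5.1, 4.6) and moved to about (3.1, 4.4).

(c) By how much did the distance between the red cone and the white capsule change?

+3.7

The distance was about 5.2 in the first image and 8.9 in the second, so they moved 3.7 units further apart.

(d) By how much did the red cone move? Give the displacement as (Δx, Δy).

(2.1, -0.4)

From the two frames, the red cone sits at roughly (9.3, 1.6) before and (11.4, 1.2) after.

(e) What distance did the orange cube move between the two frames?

2.3

The orange cube was near (4.4, 2.5) before and (6.0, 4.2) after, so it travelled √(1.6² + 1.7²) ≈ 2.3 units.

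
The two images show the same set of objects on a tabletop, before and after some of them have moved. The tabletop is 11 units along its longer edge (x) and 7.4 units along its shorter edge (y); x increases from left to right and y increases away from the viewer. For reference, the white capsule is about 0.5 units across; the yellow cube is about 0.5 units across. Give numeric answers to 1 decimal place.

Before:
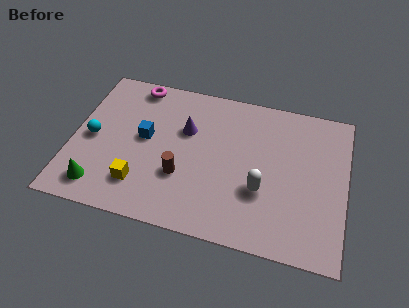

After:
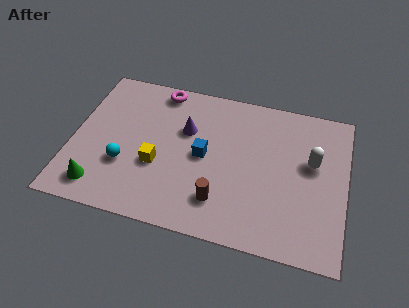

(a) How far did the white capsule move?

2.6

The white capsule was near (7.7, 2.6) before and (9.6, 4.4) after, so it travelled √(1.9² + 1.8²) ≈ 2.6 units.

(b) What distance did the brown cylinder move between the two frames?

1.8

The brown cylinder was near (4.5, 2.5) before and (6.1, 1.7) after, so it travelled √(1.6² + 0.8²) ≈ 1.8 units.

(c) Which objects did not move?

the purple cone and the green cone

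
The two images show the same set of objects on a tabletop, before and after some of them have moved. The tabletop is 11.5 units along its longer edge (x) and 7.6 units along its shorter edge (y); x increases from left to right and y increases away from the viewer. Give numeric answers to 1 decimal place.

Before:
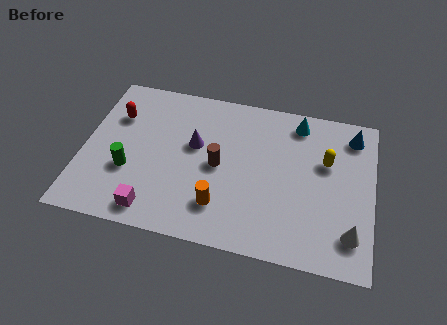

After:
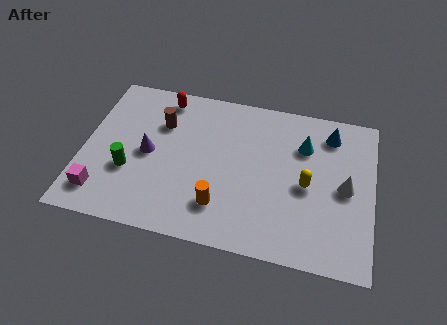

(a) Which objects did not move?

the orange cylinder and the green cylinder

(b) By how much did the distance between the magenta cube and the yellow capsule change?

+0.7

The distance was about 7.6 in the first image and 8.3 in the second, so they moved 0.7 units further apart.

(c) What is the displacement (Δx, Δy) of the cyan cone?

(0.3, -1.1)

From the two frames, the cyan cone sits at roughly (8.4, 6.5) before and (8.7, 5.4) after.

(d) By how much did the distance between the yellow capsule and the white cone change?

-1.9

Before: roughly 3.4 units apart; after: 1.5. That's 1.9 units closer together.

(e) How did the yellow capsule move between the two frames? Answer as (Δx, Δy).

(-0.7, -1.3)

From the two frames, the yellow capsule sits at roughly (9.6, 4.8) before and (8.9, 3.5) after.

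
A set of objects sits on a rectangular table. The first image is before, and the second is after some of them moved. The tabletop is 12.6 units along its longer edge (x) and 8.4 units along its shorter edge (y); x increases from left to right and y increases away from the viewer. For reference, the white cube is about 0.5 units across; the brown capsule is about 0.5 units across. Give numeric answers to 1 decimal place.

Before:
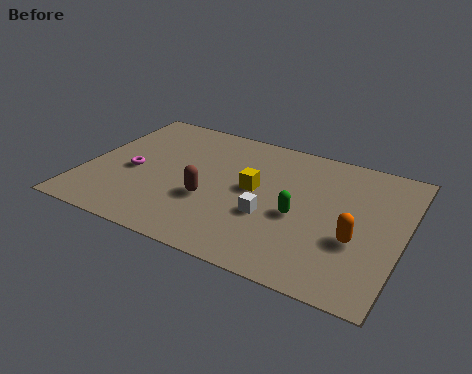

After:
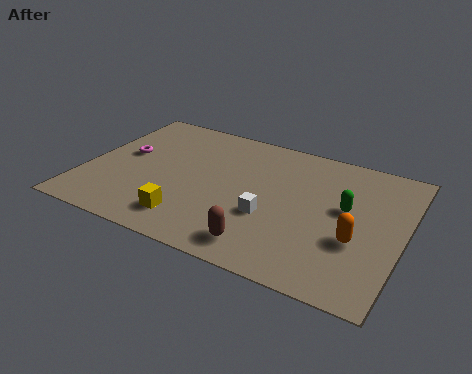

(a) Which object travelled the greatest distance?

the yellow cube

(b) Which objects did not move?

the orange capsule and the white cube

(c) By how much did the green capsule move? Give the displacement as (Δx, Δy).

(1.7, 1.2)

The green capsule started near (8.6, 3.6) and ended near (10.3, 4.8).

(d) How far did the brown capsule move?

3.0

The brown capsule moved from about (5.1, 3.1) to (7.5, 1.3), a distance of √(2.4² + 1.8²) ≈ 3.0.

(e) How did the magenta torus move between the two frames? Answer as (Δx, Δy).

(-0.5, 1.0)

The magenta torus was at about (1.9, 3.7) and moved to about (1.4, 4.7).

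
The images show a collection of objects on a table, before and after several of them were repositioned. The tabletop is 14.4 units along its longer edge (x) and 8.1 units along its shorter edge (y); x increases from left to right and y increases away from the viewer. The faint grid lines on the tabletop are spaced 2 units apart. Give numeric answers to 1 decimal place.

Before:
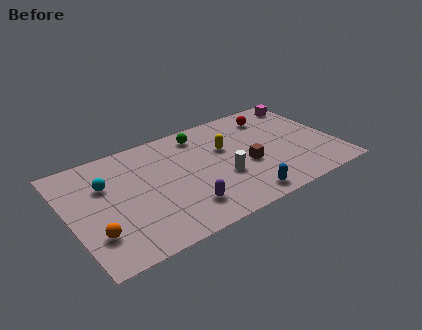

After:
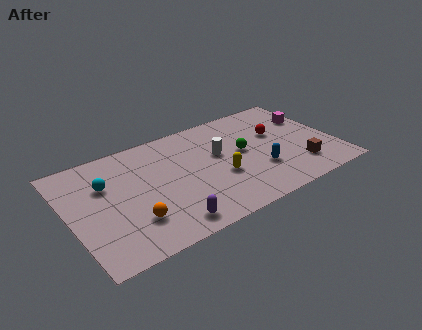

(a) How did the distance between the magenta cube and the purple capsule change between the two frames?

+0.5

The distance was about 9.2 in the first image and 9.7 in the second, so they moved 0.5 units further apart.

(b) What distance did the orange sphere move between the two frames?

2.0

From (1.1, 2.2) to (3.1, 2.2), the orange sphere covered √(2.0² + 0.0²) ≈ 2.0 units.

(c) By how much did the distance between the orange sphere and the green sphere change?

-1.1

They were about 7.9 units apart before and 6.8 after — 1.1 units closer together.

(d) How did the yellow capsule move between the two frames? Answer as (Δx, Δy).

(-0.6, -2.0)

The yellow capsule started near (8.6, 5.1) and ended near (8.0, 3.1).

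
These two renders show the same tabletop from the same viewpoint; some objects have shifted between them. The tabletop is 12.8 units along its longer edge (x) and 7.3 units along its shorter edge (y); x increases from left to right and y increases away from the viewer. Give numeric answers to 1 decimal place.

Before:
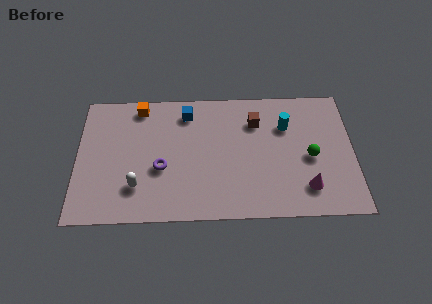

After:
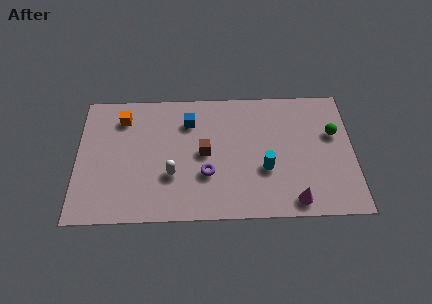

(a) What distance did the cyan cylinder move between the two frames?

2.6

The cyan cylinder moved from about (9.7, 5.1) to (8.7, 2.7), a distance of √(1.0² + 2.4²) ≈ 2.6.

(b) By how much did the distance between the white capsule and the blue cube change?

-1.6

Before: roughly 4.7 units apart; after: 3.1. That's 1.6 units closer together.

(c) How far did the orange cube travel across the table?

1.0

The orange cube was near (2.9, 6.4) before and (2.1, 5.8) after, so it travelled √(0.8² + 0.6²) ≈ 1.0 units.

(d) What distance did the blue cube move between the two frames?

0.5

The blue cube moved from about (5.1, 6.0) to (5.2, 5.5), a distance of √(0.1² + 0.5²) ≈ 0.5.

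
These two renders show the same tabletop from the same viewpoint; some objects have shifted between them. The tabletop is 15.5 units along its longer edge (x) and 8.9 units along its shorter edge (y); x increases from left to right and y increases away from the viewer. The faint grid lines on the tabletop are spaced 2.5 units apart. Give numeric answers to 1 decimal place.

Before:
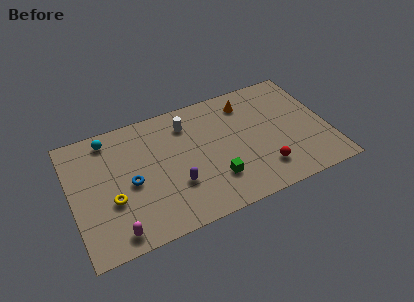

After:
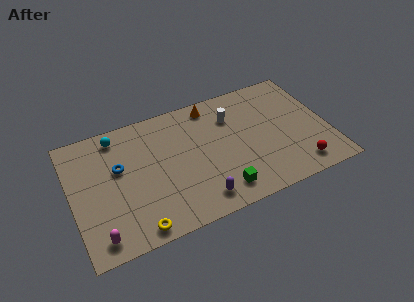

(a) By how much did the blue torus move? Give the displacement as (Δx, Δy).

(-0.6, 1.3)

From the two frames, the blue torus sits at roughly (3.5, 4.1) before and (2.9, 5.4) after.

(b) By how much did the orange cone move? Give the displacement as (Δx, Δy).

(-2.1, 0.6)

From the two frames, the orange cone sits at roughly (10.9, 7.2) before and (8.8, 7.8) after.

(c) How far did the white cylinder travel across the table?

2.7

From (7.2, 7.0) to (9.9, 6.5), the white cylinder covered √(2.7² + 0.5²) ≈ 2.7 units.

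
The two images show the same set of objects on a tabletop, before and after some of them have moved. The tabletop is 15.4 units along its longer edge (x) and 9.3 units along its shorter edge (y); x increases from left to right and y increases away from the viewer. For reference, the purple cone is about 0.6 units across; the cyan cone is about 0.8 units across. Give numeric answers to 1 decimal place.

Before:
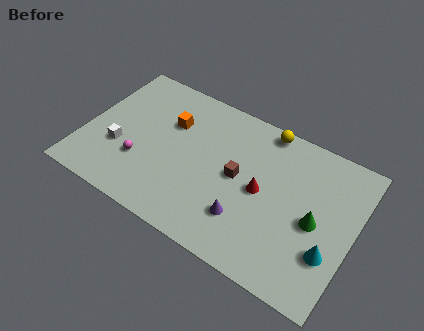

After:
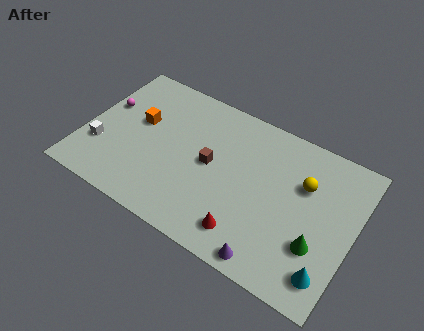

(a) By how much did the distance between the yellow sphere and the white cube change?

+2.5

Before: roughly 9.3 units apart; after: 11.8. That's 2.5 units further apart.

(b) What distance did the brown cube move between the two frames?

1.6

The brown cube was near (8.8, 4.8) before and (7.2, 4.8) after, so it travelled √(1.6² + 0.0²) ≈ 1.6 units.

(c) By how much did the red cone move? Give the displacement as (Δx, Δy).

(-0.4, -2.9)

From the two frames, the red cone sits at roughly (10.2, 4.6) before and (9.8, 1.7) after.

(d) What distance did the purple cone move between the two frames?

2.3

The purple cone was near (9.6, 2.5) before and (11.3, 0.9) after, so it travelled √(1.7² + 1.6²) ≈ 2.3 units.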